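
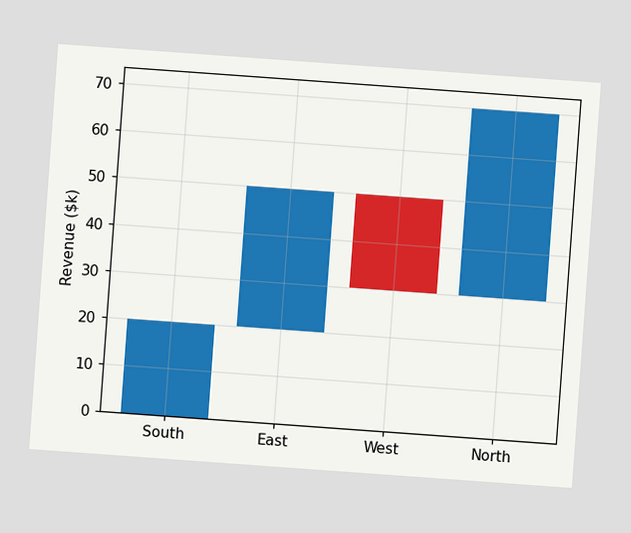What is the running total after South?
The chart is tilted about 4° clockwise. After South the running total reaches $20k.

$20k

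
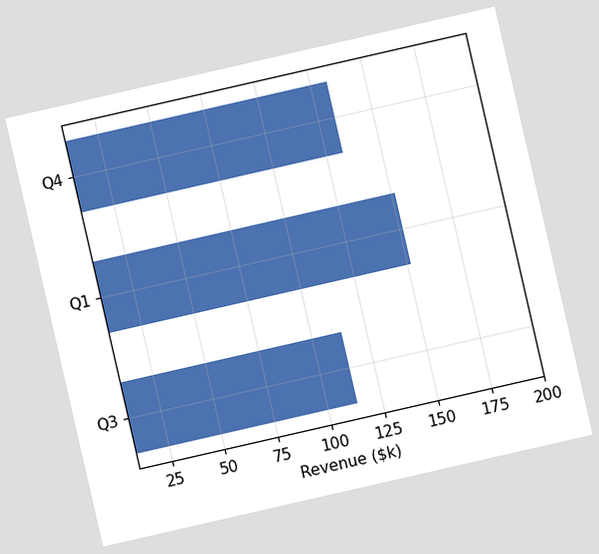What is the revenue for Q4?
The chart is tilted about 13° counter-clockwise. Reading along the chart's x-axis, the Q4 bar reaches $133k.

$133k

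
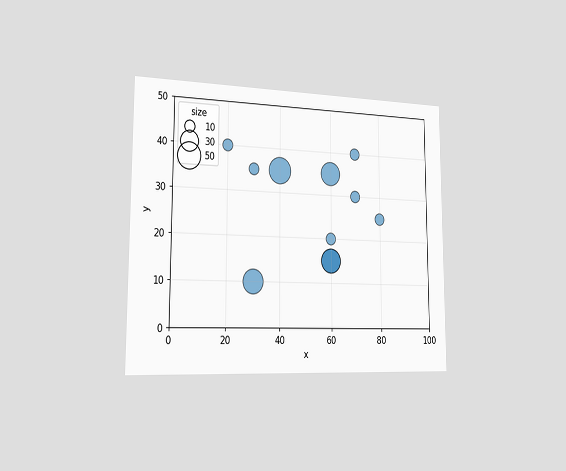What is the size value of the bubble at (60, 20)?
The chart is viewed slightly from the left. Matching the bubble at (60, 20) against the size legend gives 10.

10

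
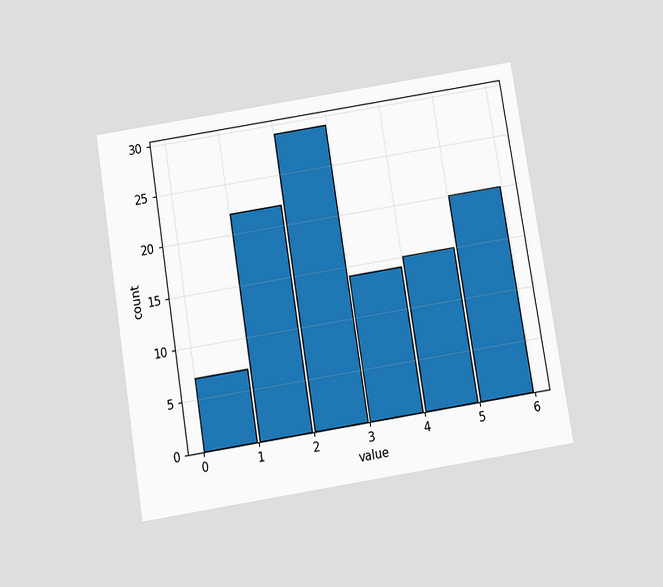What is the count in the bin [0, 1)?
The chart is tilted about 9° counter-clockwise and viewed slightly from below. The [0, 1) bin has height 7.

7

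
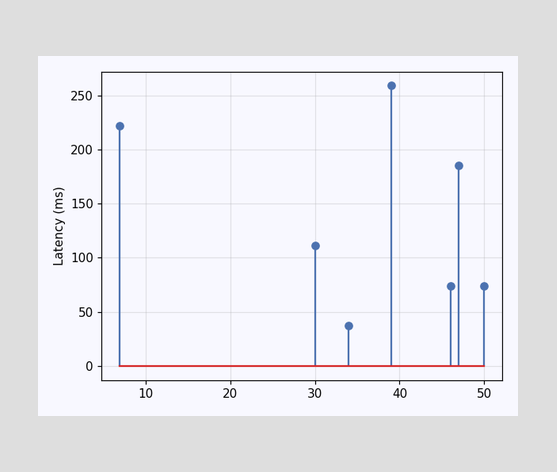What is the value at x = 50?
The stem at x=50 reaches 74ms.

74ms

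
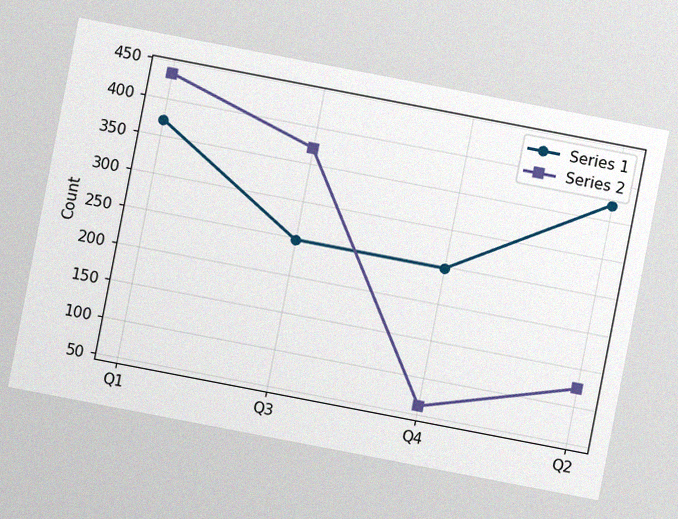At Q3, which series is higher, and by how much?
The chart is tilted about 11° clockwise, with some photo noise. At Q3, Series 2 sits above the other line by 124.

Series 2, by 124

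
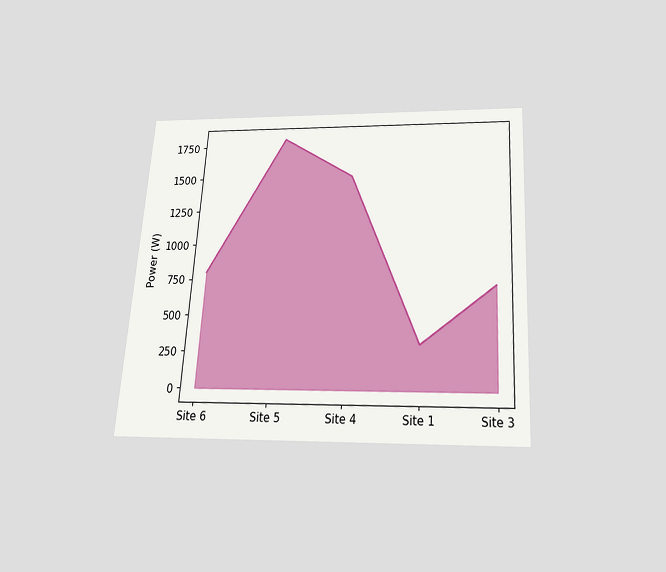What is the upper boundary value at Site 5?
1800W

The chart is tilted about 4° clockwise and viewed slightly from below. At Site 5 the upper boundary is at 1800W.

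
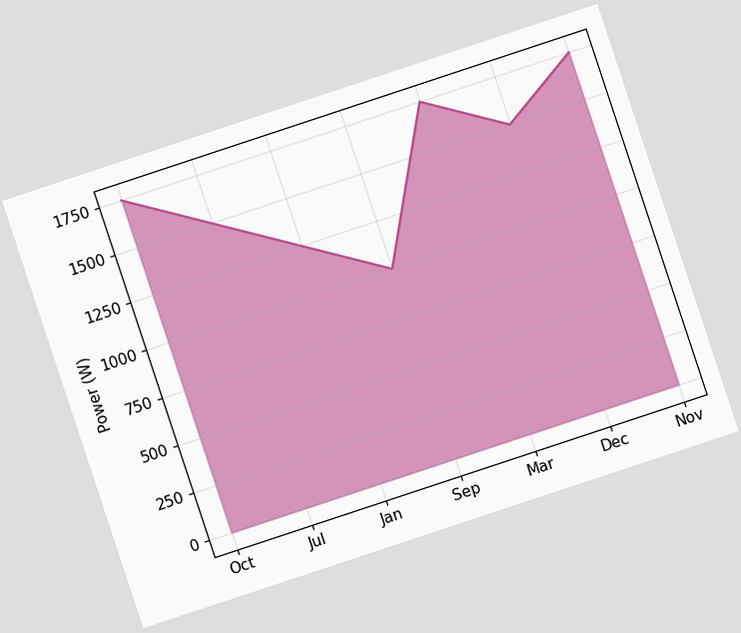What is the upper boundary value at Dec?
1500W

The chart is tilted about 18° counter-clockwise. At Dec the upper boundary is at 1500W.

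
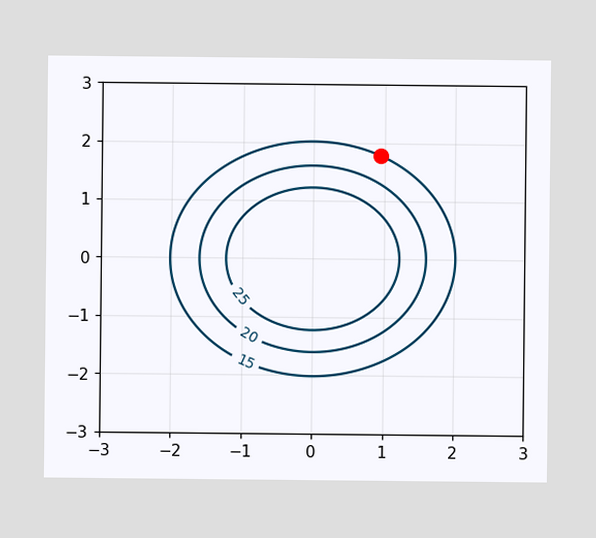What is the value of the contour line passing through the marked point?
The marked point sits on the contour labelled 15.

15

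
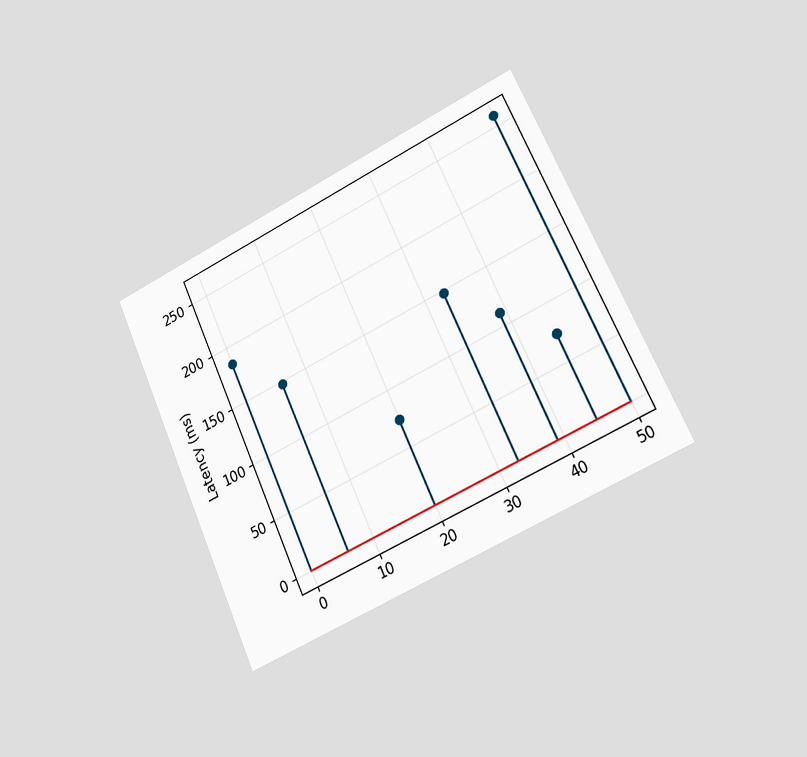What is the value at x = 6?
148ms

The chart is tilted about 24° counter-clockwise and viewed slightly from the right. The stem at x=6 reaches 148ms.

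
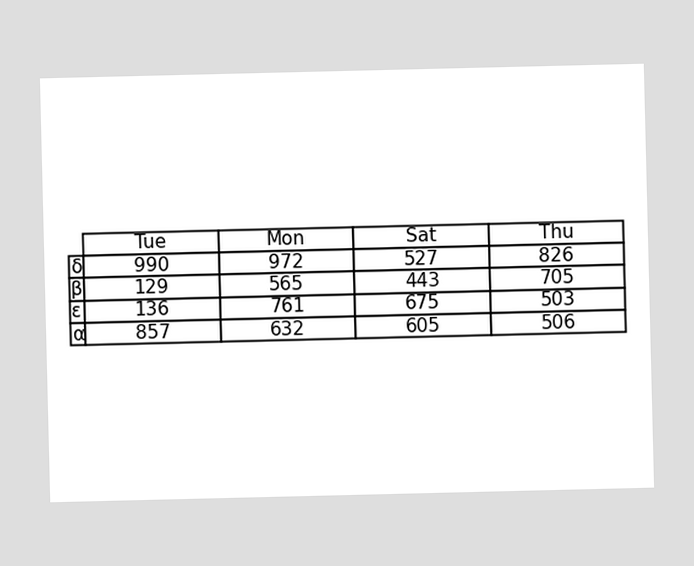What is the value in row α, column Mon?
The (α, Mon) cell reads 632.

632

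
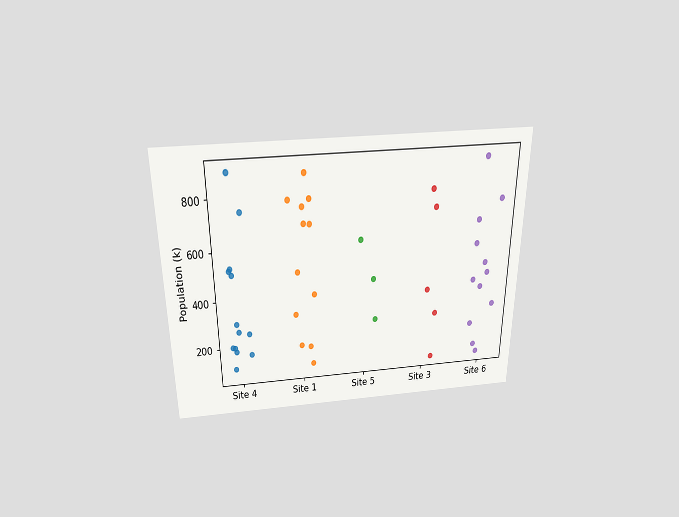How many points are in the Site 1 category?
The chart is viewed slightly from above. Counting the markers in the Site 1 column gives 12.

12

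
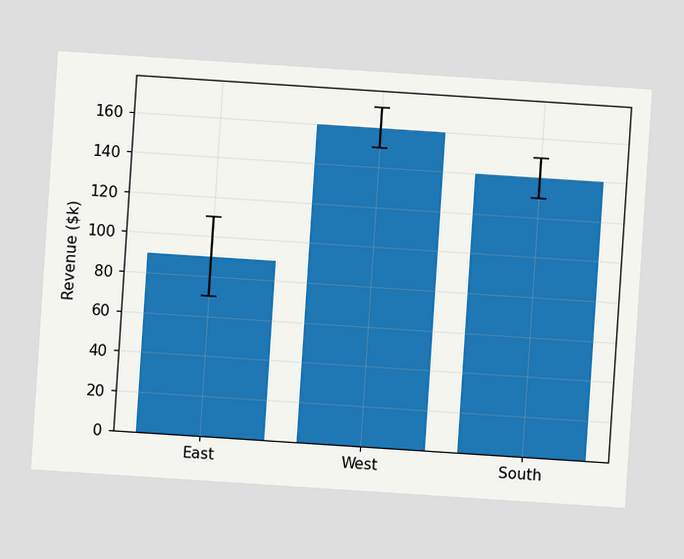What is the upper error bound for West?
$170k

The chart is tilted about 4° clockwise. The West bar's upper whisker reaches $170k.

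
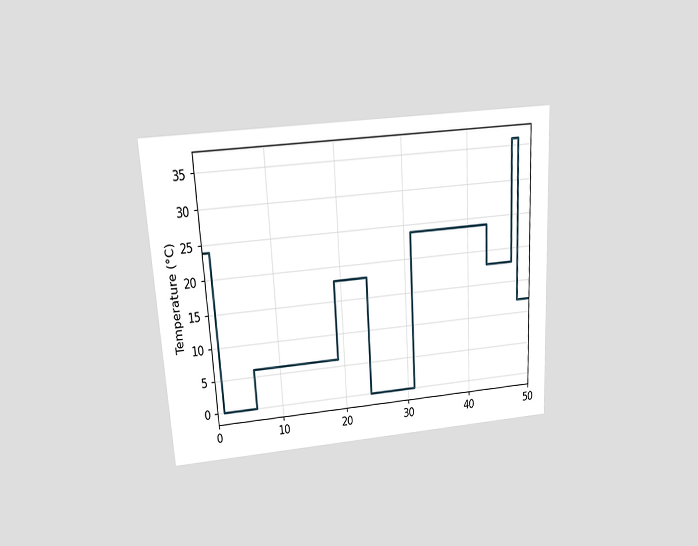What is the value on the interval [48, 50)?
The chart is tilted about 3° counter-clockwise and viewed slightly from above. On [48, 50) the step sits at 12°C.

12°C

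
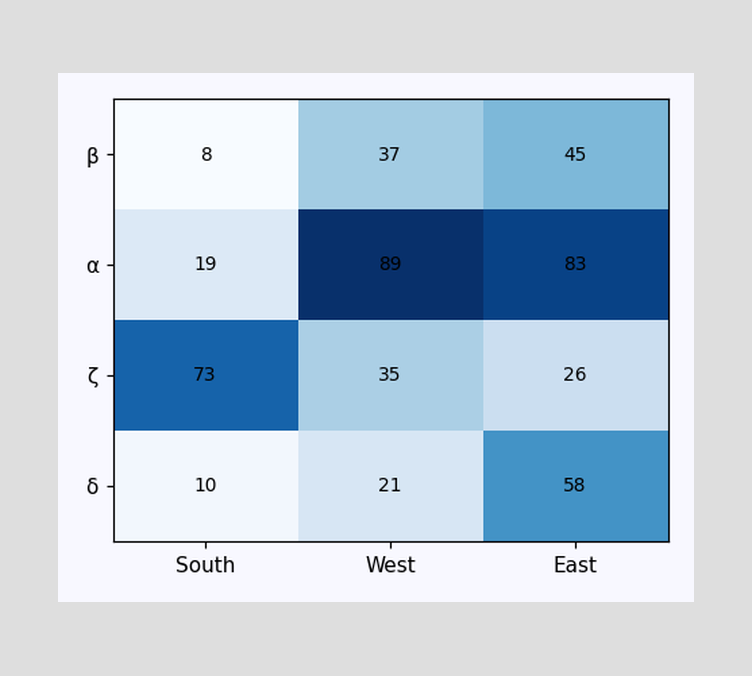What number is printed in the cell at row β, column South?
8

The (β, South) cell reads 8.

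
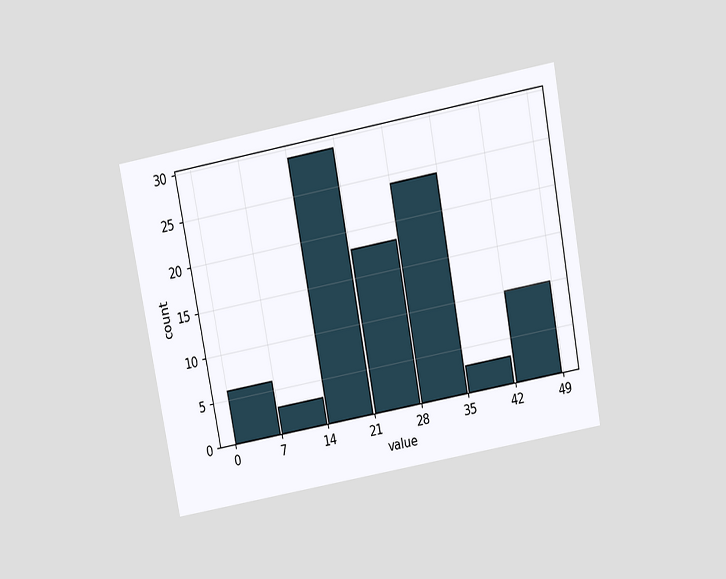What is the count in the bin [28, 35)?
24

The chart is tilted about 11° counter-clockwise and viewed slightly from above. The [28, 35) bin has height 24.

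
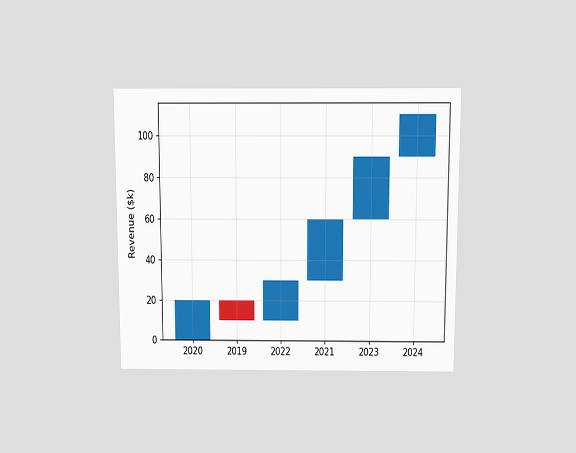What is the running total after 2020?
The chart is viewed slightly from above. After 2020 the running total reaches $20k.

$20k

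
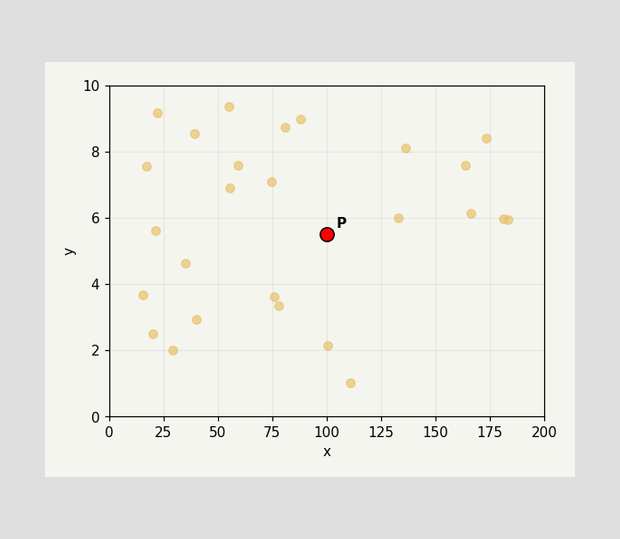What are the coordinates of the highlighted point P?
(100, 5.5)

Following the gridlines from P to each axis, P sits at (100, 5.5).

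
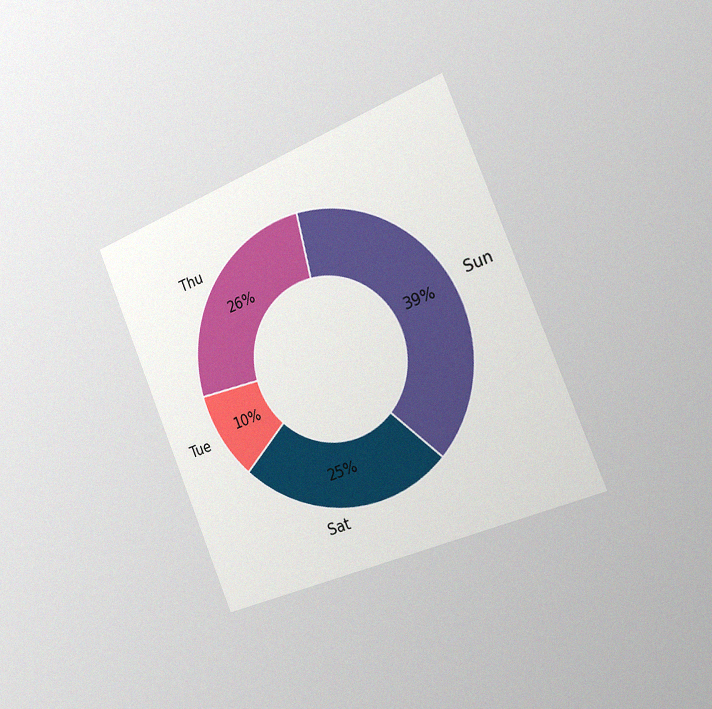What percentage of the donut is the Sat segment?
25%

The chart is tilted about 22° counter-clockwise and viewed slightly from the right, with some photo noise. The Sat segment takes up 25% of the ring.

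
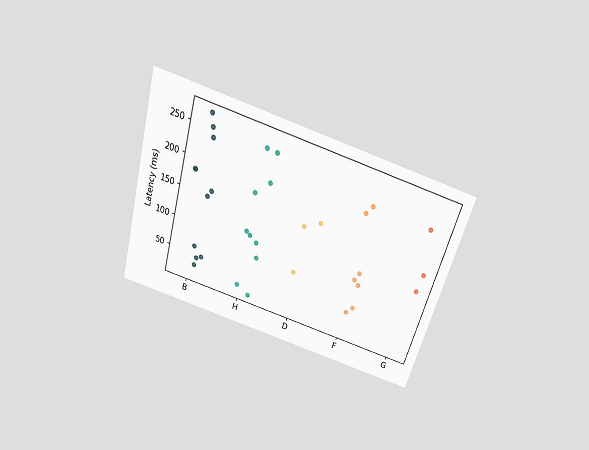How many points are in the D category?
The chart is tilted about 16° clockwise and viewed slightly from above. Counting the markers in the D column gives 3.

3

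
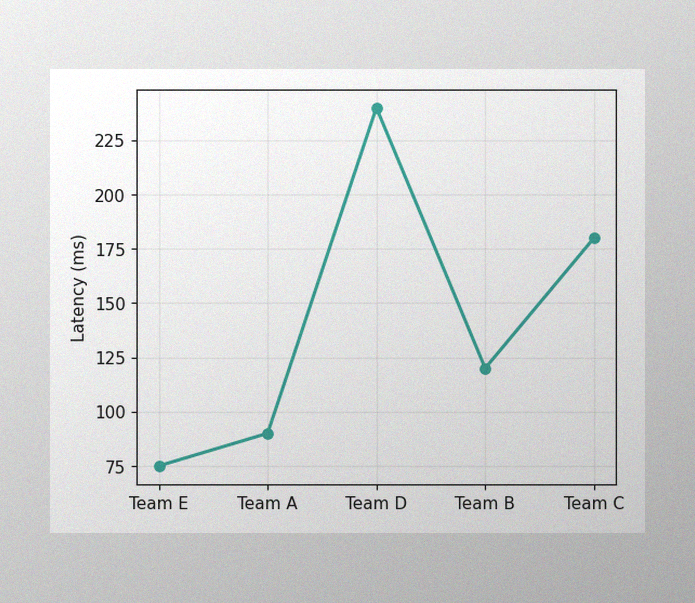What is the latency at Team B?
The image has some photo noise and uneven lighting. At Team B, the line is at 120ms.

120ms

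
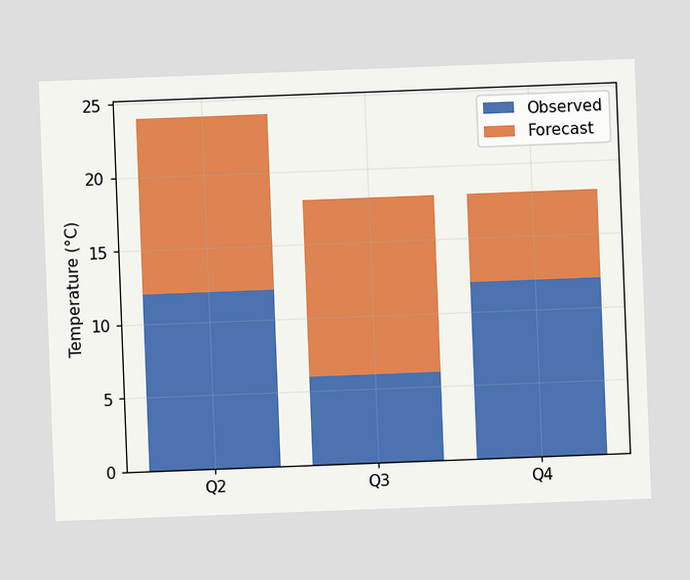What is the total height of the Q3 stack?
The chart is tilted about 2° counter-clockwise. The Q3 stack's top reaches 18°C on the y-axis.

18°C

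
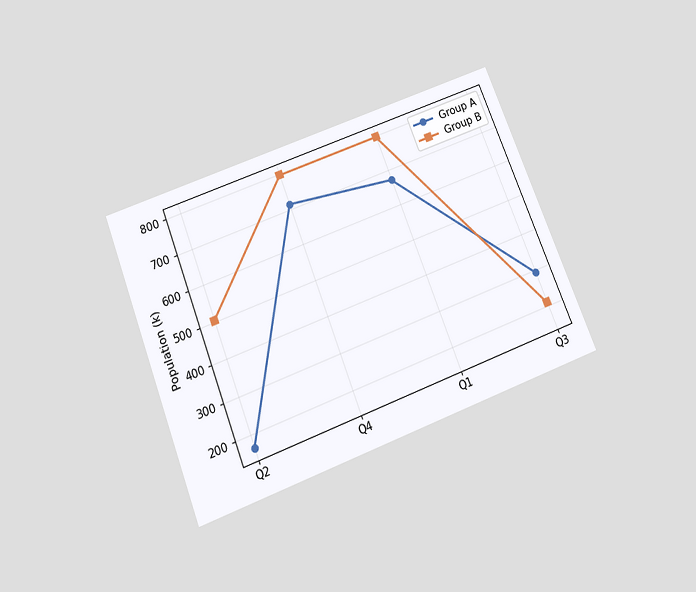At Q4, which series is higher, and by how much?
The chart is tilted about 21° counter-clockwise and viewed slightly from below. At Q4, Group B sits above the other line by 84k.

Group B, by 84k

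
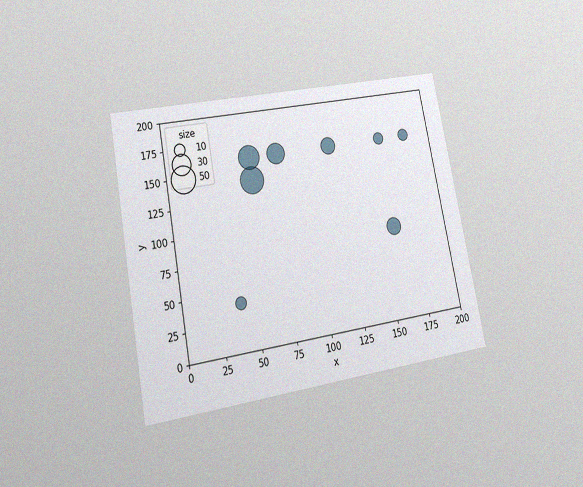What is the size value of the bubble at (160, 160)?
The chart is tilted about 11° counter-clockwise and viewed at a slight angle, with some photo noise. Matching the bubble at (160, 160) against the size legend gives 10.

10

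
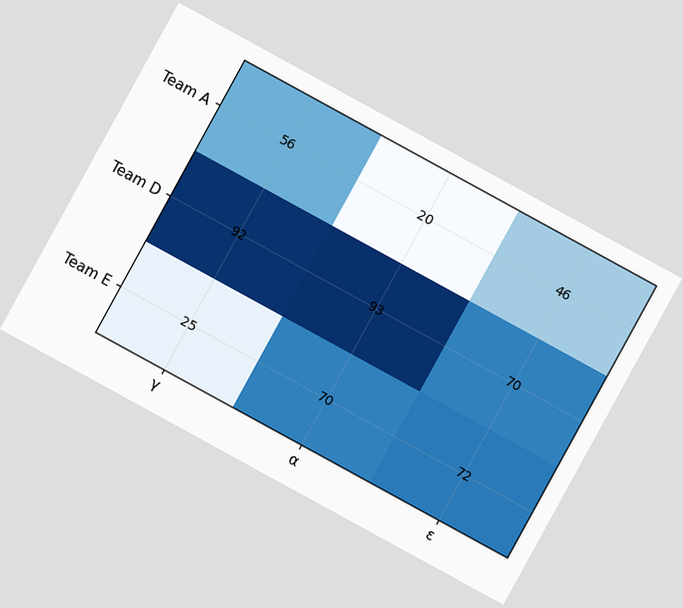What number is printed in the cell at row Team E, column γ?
The chart is tilted about 29° clockwise. The (Team E, γ) cell reads 25.

25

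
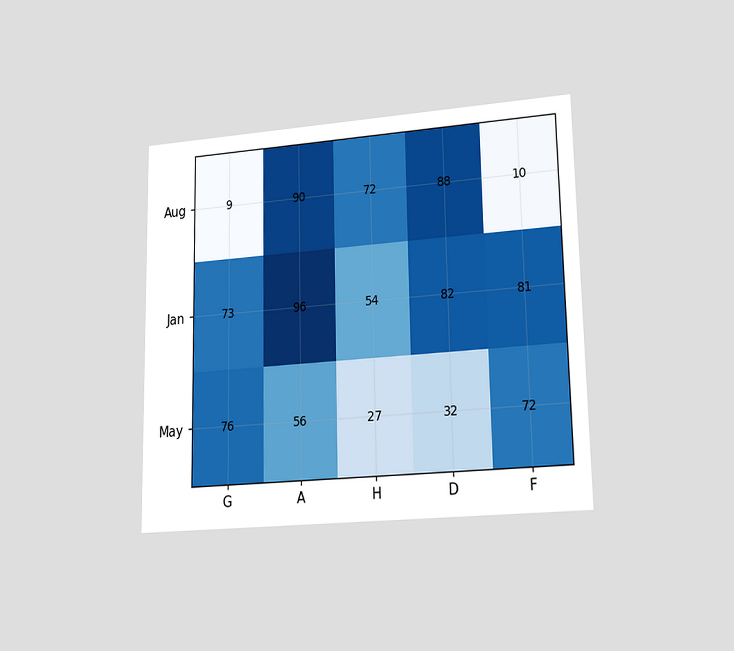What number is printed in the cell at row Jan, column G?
The chart is viewed at a slight angle. The (Jan, G) cell reads 73.

73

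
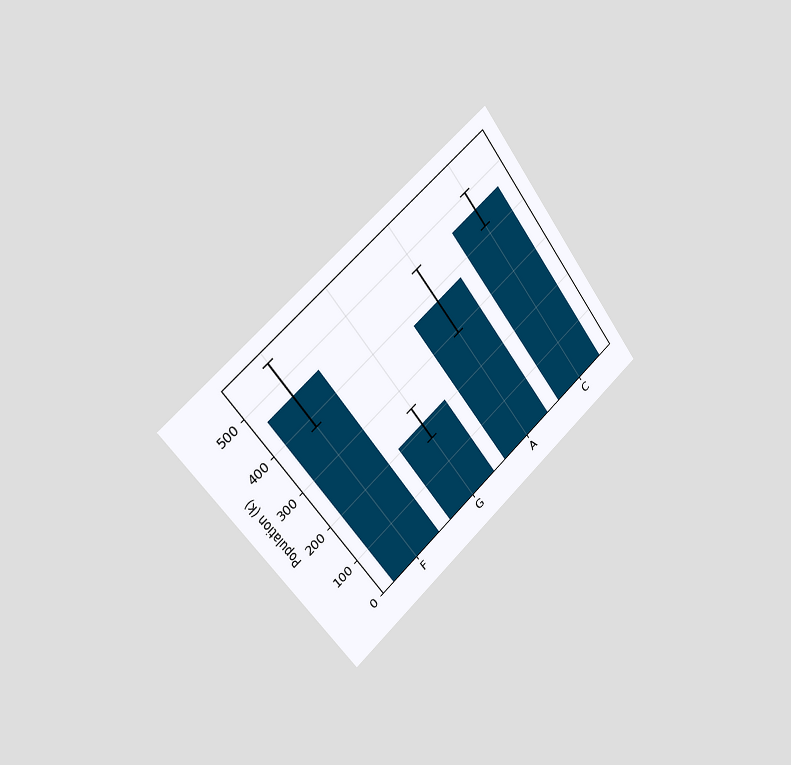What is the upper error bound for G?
The chart is tilted about 37° counter-clockwise and viewed slightly from the left. The G bar's upper whisker reaches 252k.

252k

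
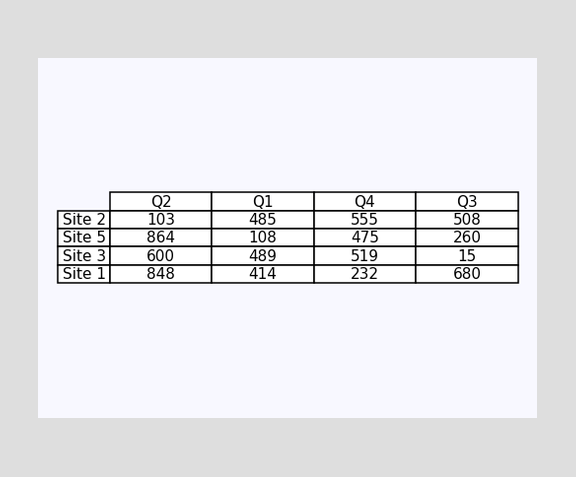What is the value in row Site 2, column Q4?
555

The (Site 2, Q4) cell reads 555.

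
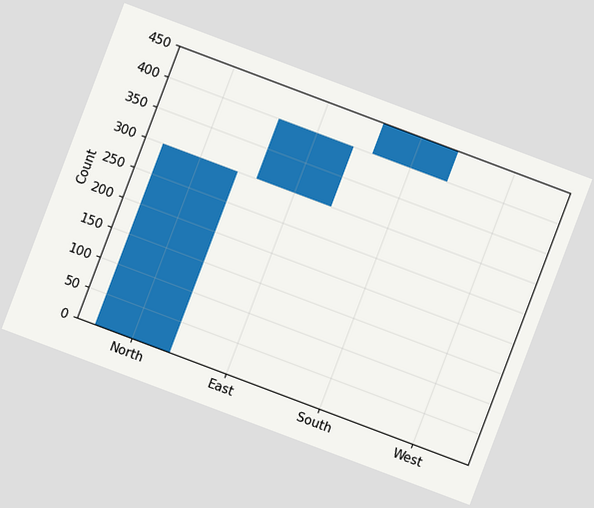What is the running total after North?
The chart is tilted about 21° clockwise. After North the running total reaches 300.

300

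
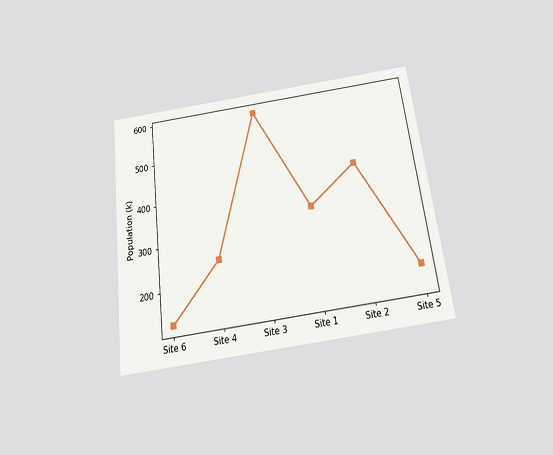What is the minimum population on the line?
126k

The chart is tilted about 7° counter-clockwise and viewed slightly from below. The lowest point is at Site 6, and reading across to the y-axis gives 126k.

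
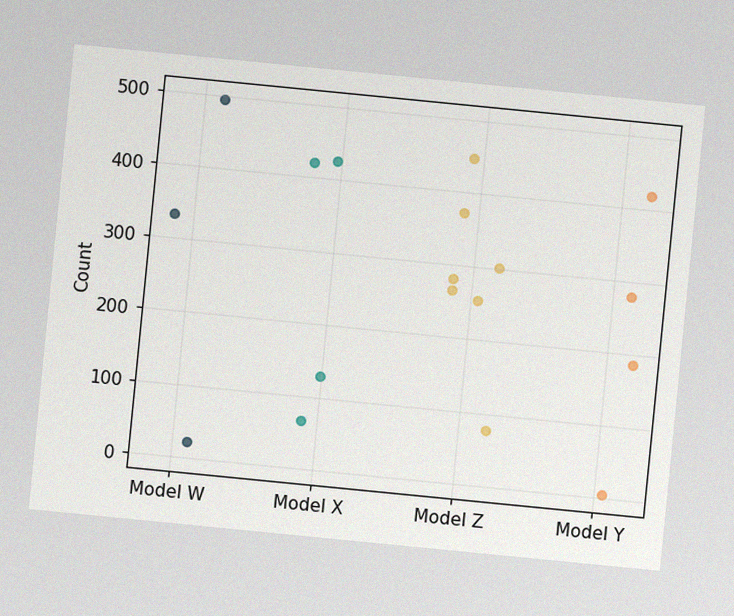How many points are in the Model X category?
The chart is tilted about 6° clockwise, with some photo noise. Counting the markers in the Model X column gives 4.

4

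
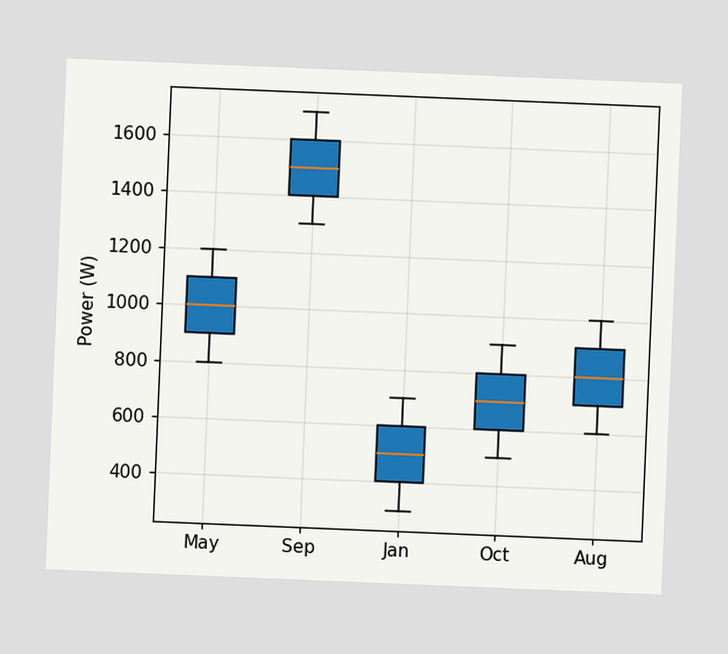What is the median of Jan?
The chart is tilted about 2° clockwise. The median line in the Jan box sits at 500W.

500W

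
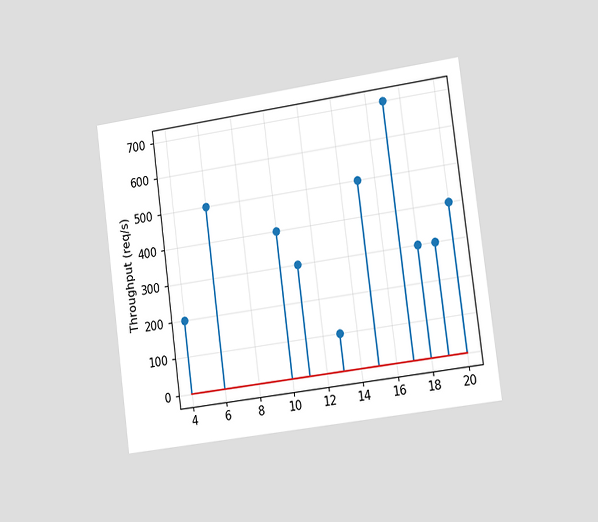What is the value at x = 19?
The chart is tilted about 7° counter-clockwise and viewed slightly from the right. The stem at x=19 reaches 300req/s.

300req/s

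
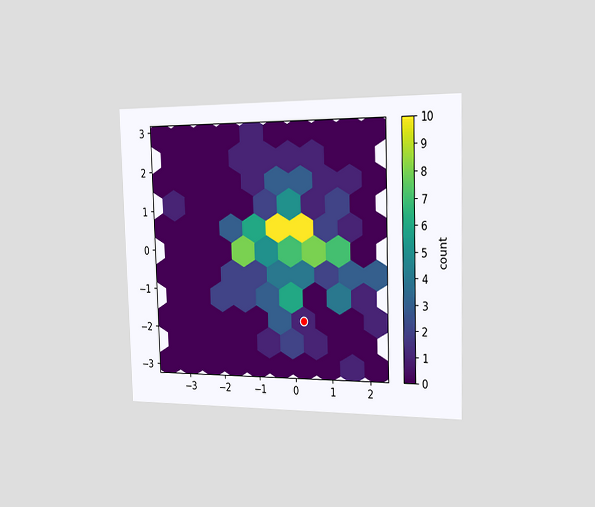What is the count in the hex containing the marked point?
The chart is viewed slightly from the right. The marked hex reads 1 on the colorbar.

1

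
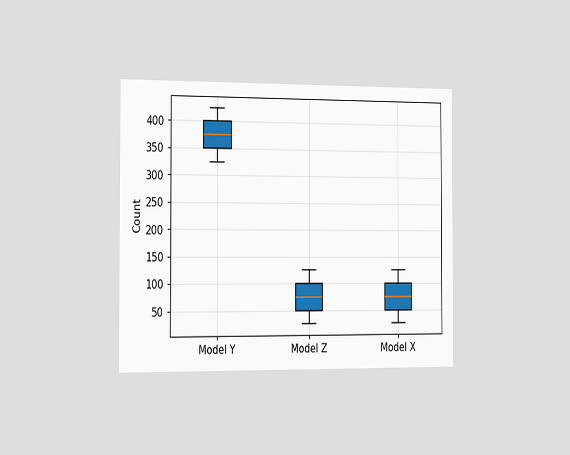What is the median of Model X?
The chart is viewed slightly from the left. The median line in the Model X box sits at 75.

75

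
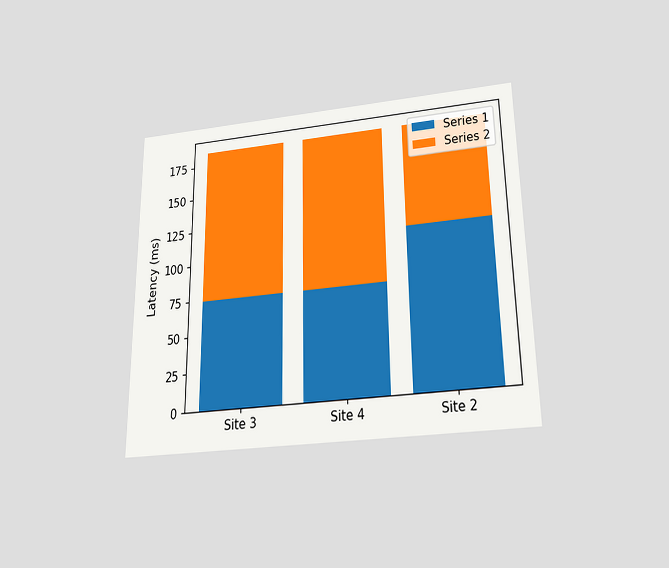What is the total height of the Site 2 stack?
The chart is viewed slightly from below. The Site 2 stack's top reaches 185ms on the y-axis.

185ms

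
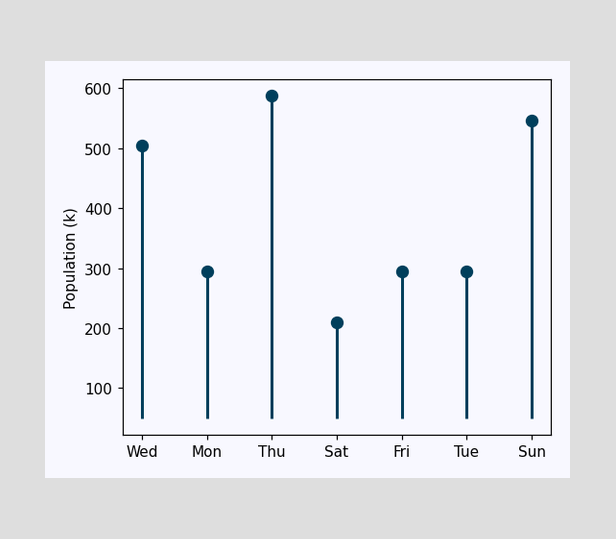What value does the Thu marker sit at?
The Thu marker sits at 588k.

588k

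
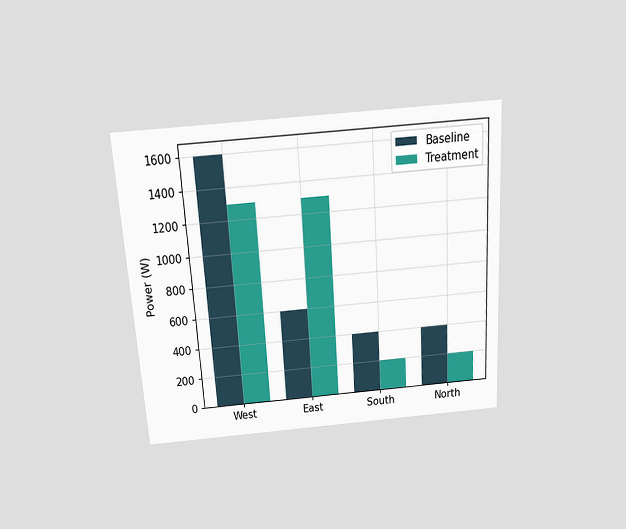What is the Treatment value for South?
200W

The chart is tilted about 4° counter-clockwise and viewed slightly from above. The Treatment bar at South reaches 200W on the y-axis.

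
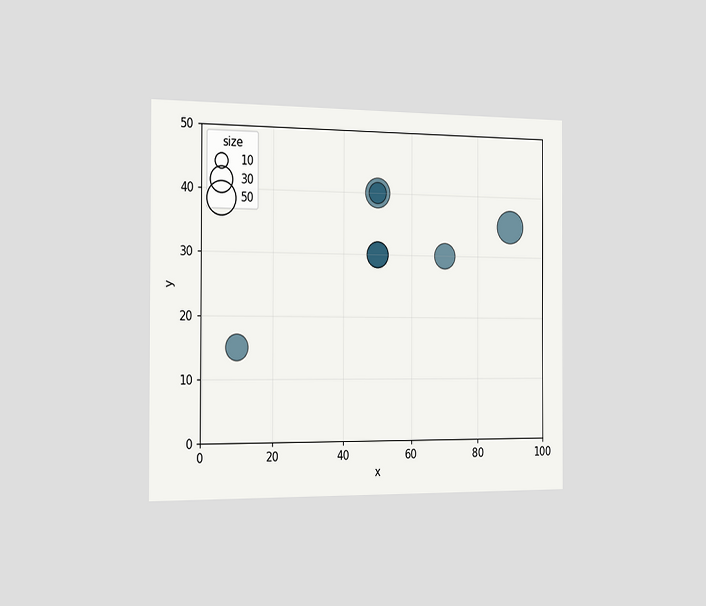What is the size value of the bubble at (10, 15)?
The chart is viewed slightly from the left. Matching the bubble at (10, 15) against the size legend gives 30.

30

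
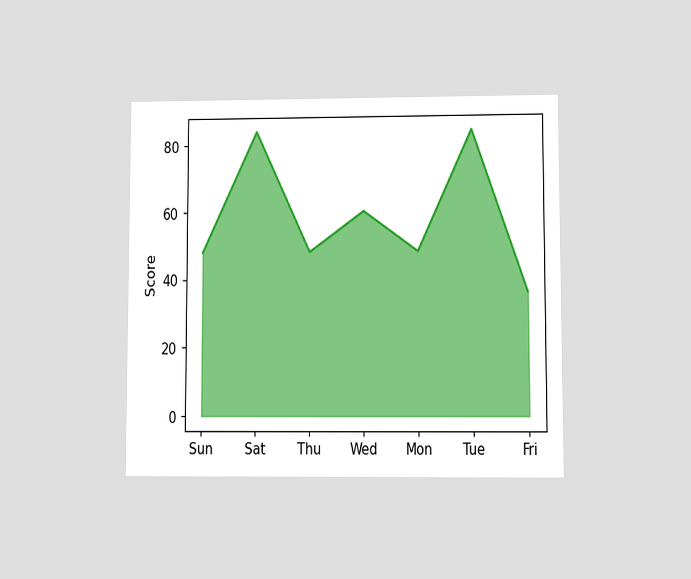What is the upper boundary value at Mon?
The chart is viewed at a slight angle. At Mon the upper boundary is at 48.

48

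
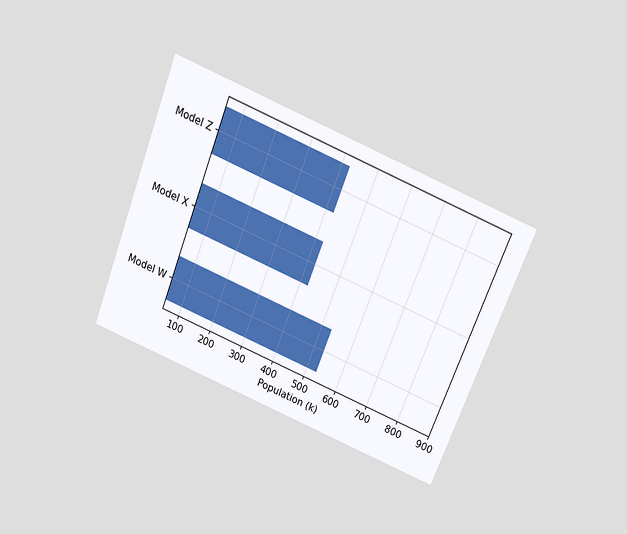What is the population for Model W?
The chart is tilted about 22° clockwise and viewed slightly from above. Reading along the chart's x-axis, the Model W bar reaches 530k.

530k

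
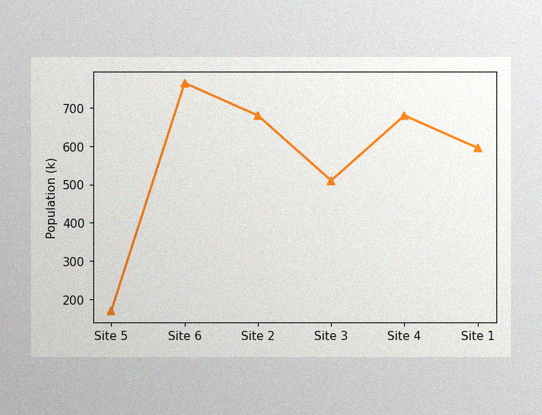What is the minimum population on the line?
170k

The image has some photo noise and uneven lighting. The lowest point is at Site 5, and reading across to the y-axis gives 170k.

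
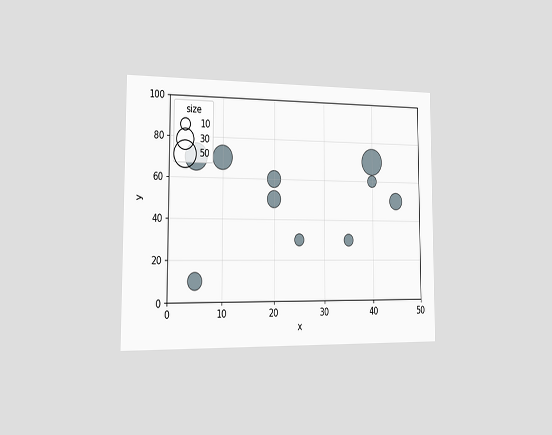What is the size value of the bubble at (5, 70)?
The chart is viewed slightly from the left. Matching the bubble at (5, 70) against the size legend gives 50.

50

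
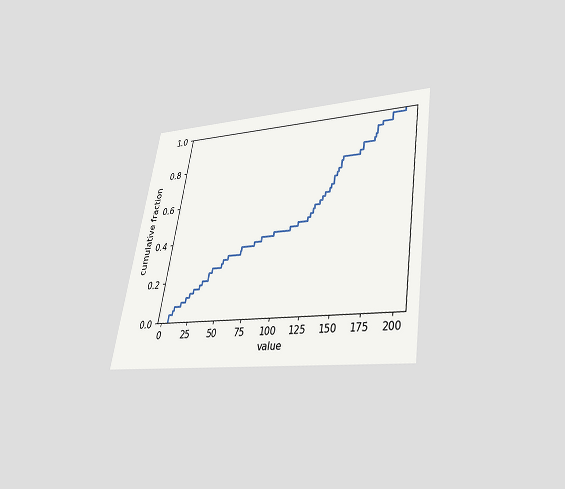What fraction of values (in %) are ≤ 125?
50%

The chart is tilted about 9° clockwise and viewed slightly from below. At x=125 the ECDF step is at 50%.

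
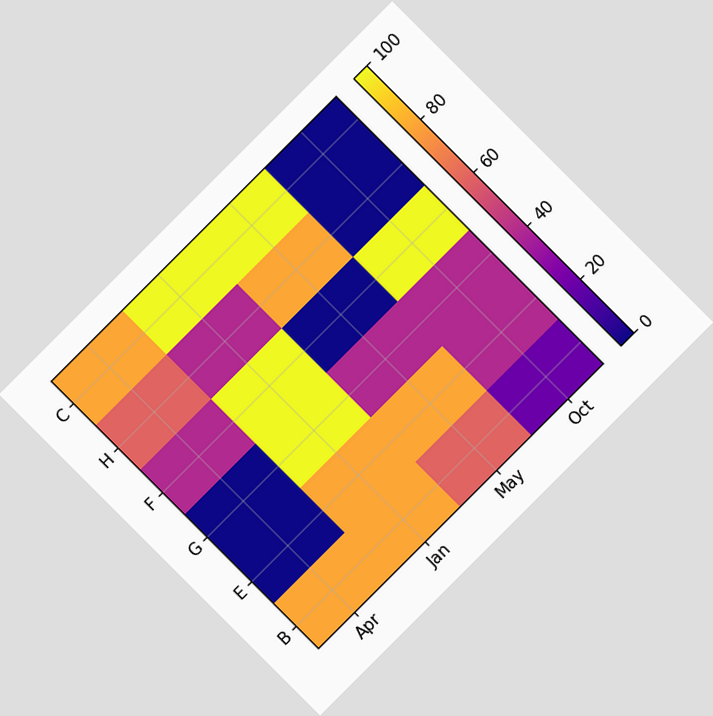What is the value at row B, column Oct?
The chart is tilted about 45° counter-clockwise. Matching cell (B, Oct) against the colorbar gives 20.

20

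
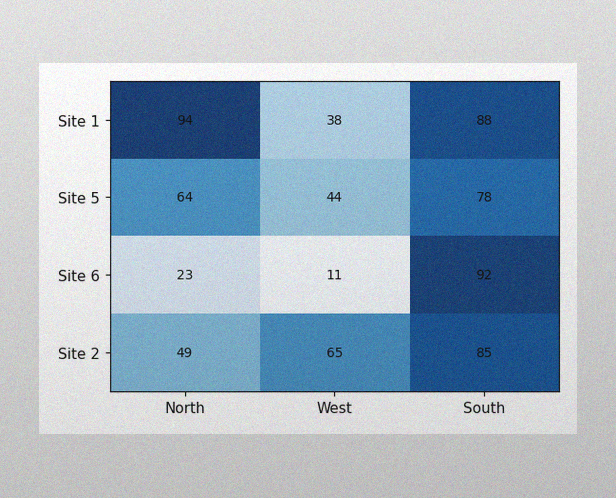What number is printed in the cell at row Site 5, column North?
64

The image has some photo noise and uneven lighting. The (Site 5, North) cell reads 64.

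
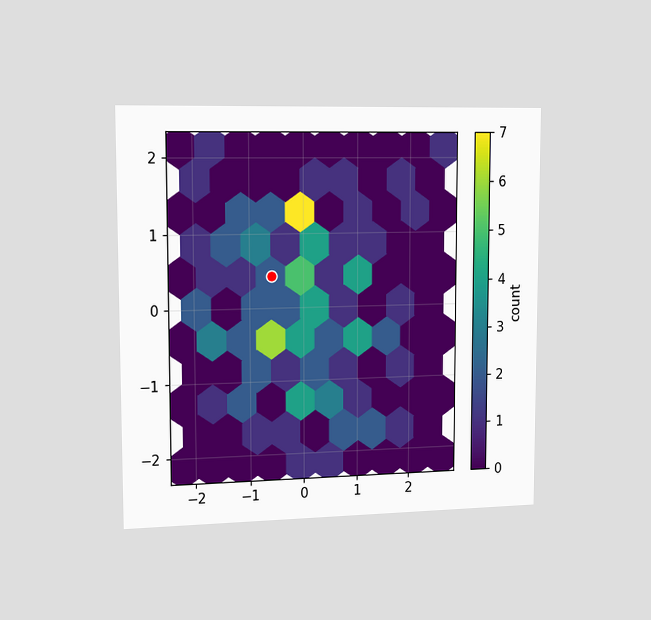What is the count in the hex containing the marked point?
The chart is viewed slightly from the left. The marked hex reads 2 on the colorbar.

2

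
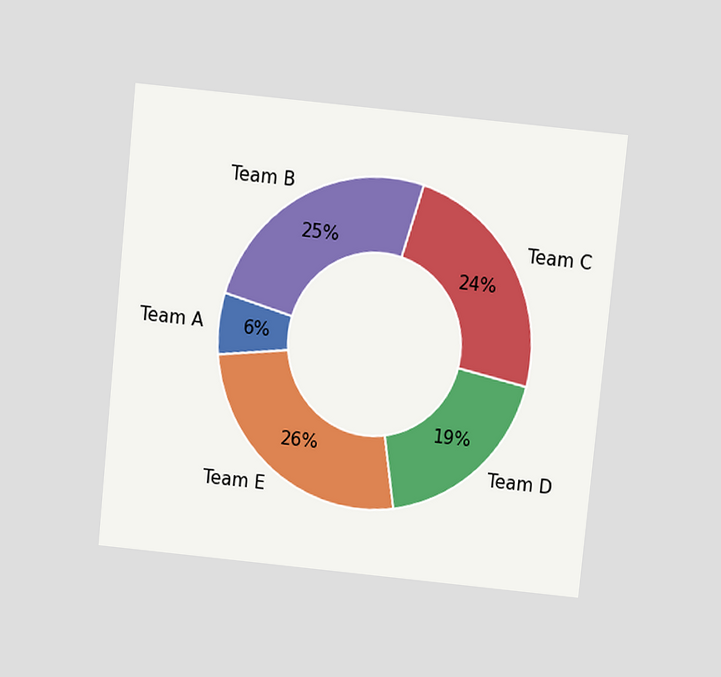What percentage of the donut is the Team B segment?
25%

The chart is tilted about 6° clockwise and viewed slightly from above. The Team B segment takes up 25% of the ring.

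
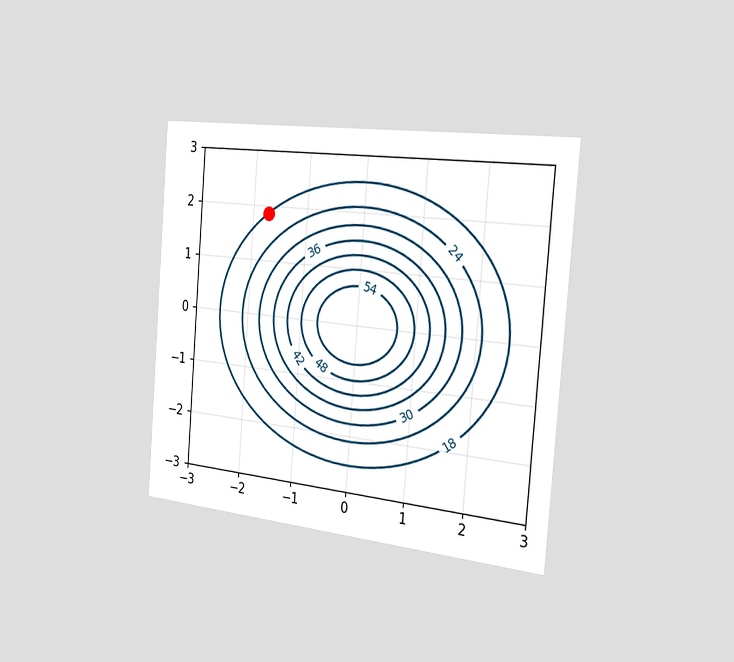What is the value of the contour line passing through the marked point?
The chart is tilted about 5° clockwise and viewed slightly from the right. The marked point sits on the contour labelled 18.

18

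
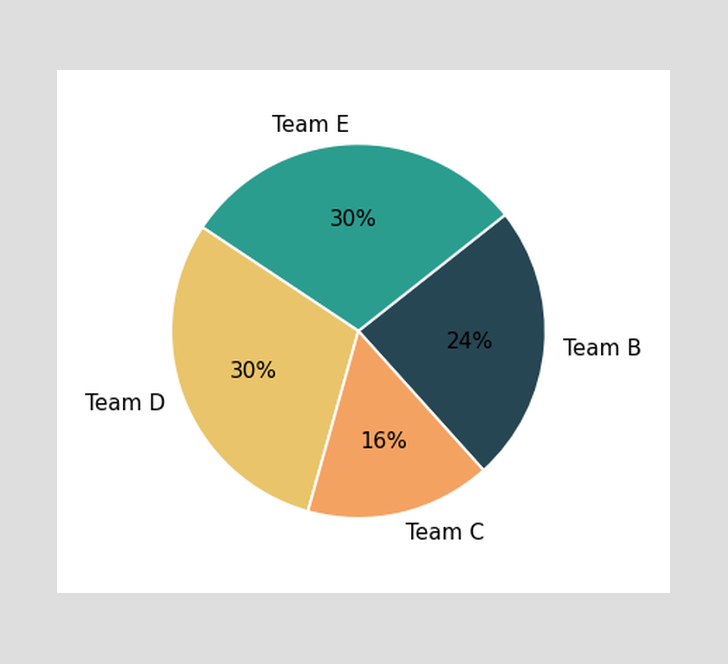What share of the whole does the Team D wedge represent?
The Team D slice takes up 30% of the pie.

30%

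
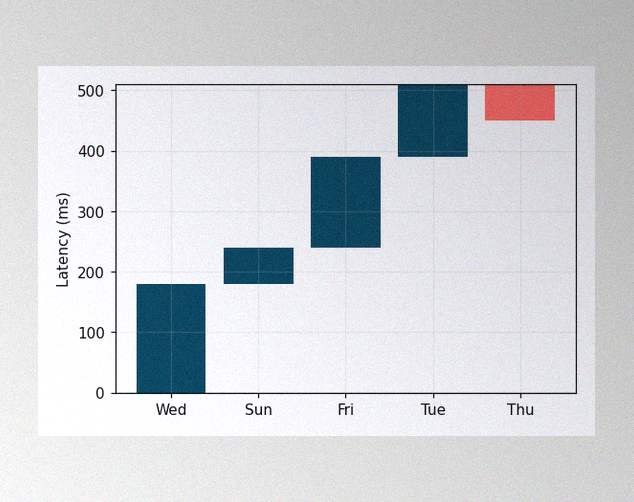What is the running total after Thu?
The image has some photo noise and uneven lighting. After Thu the running total reaches 450ms.

450ms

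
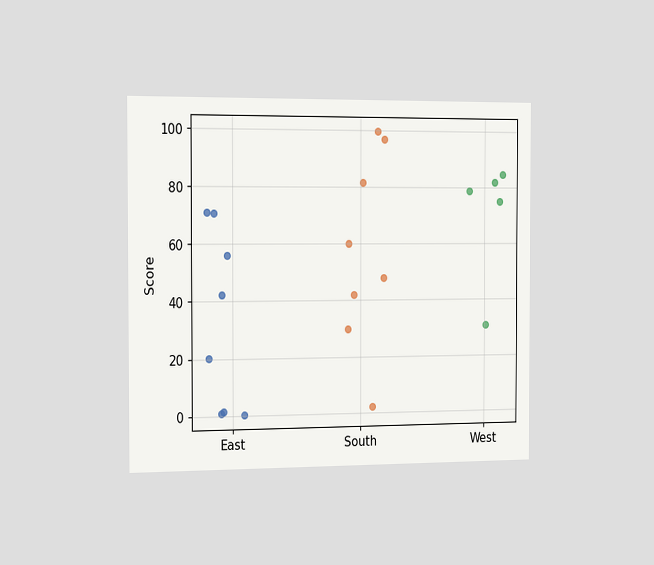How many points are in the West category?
The chart is viewed slightly from the left. Counting the markers in the West column gives 5.

5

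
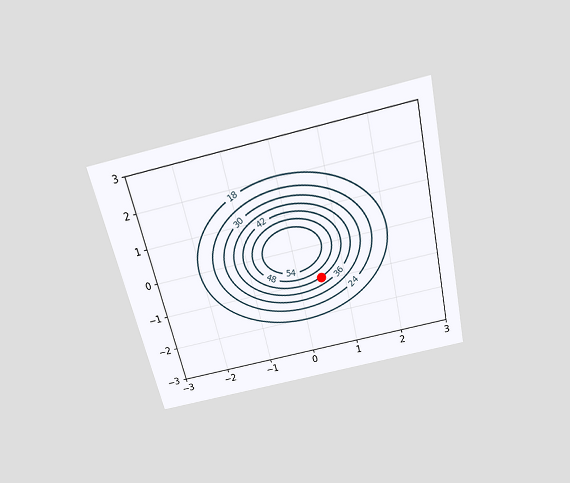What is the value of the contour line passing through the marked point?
42

The chart is tilted about 13° counter-clockwise and viewed slightly from above. The marked point sits on the contour labelled 42.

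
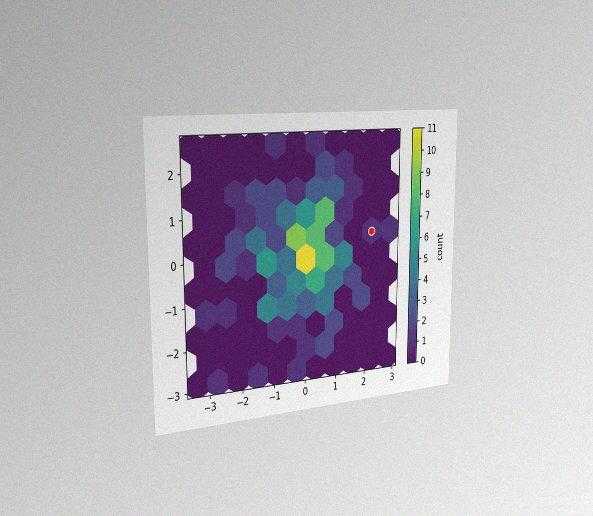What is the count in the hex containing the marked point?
1

The chart is viewed slightly from the left, with some photo noise. The marked hex reads 1 on the colorbar.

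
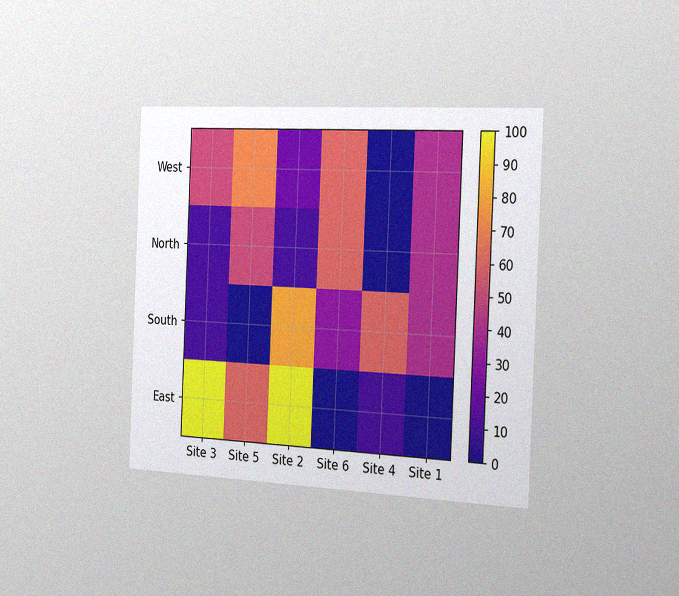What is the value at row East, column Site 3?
The chart is tilted about 2° clockwise and viewed slightly from the right, with some photo noise. Matching cell (East, Site 3) against the colorbar gives 100.

100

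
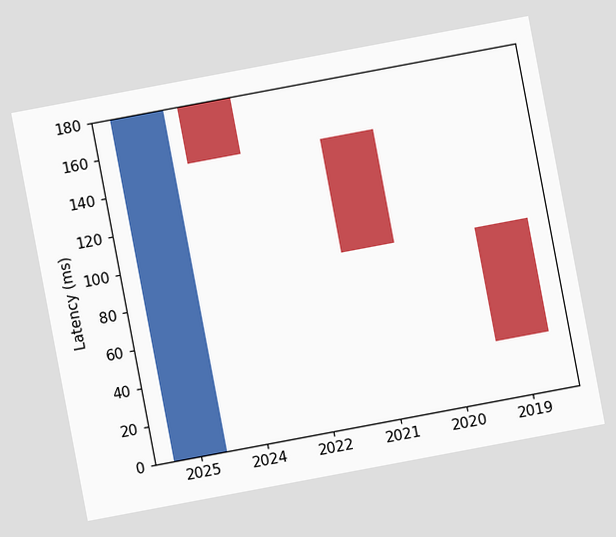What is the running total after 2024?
150ms

The chart is tilted about 11° counter-clockwise. After 2024 the running total reaches 150ms.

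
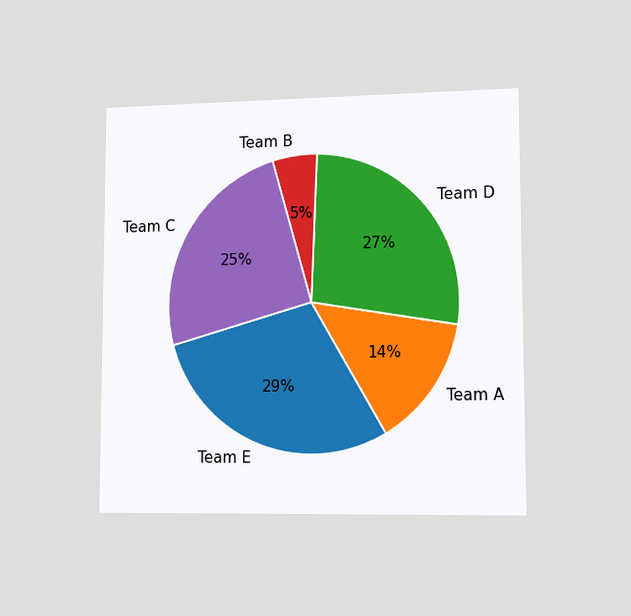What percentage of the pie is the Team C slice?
25%

The chart is viewed slightly from the right. The Team C slice takes up 25% of the pie.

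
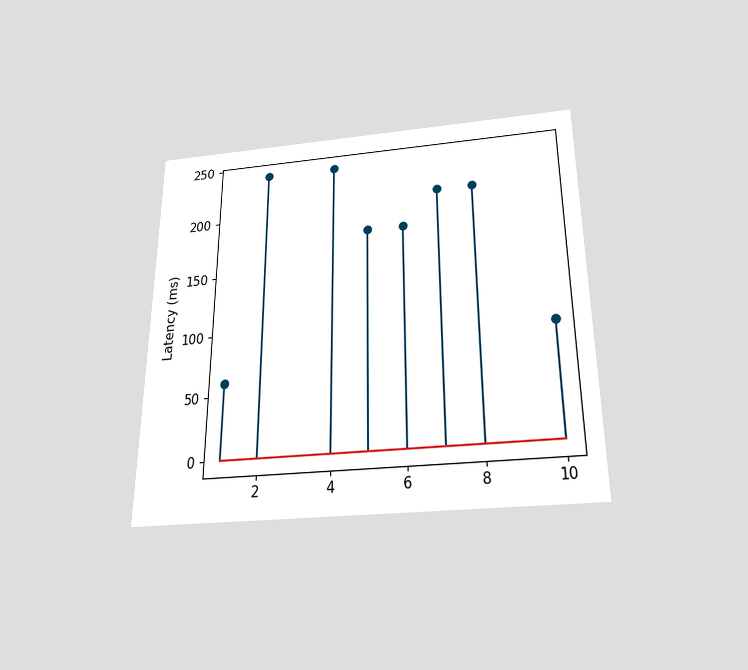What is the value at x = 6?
180ms

The chart is viewed slightly from below. The stem at x=6 reaches 180ms.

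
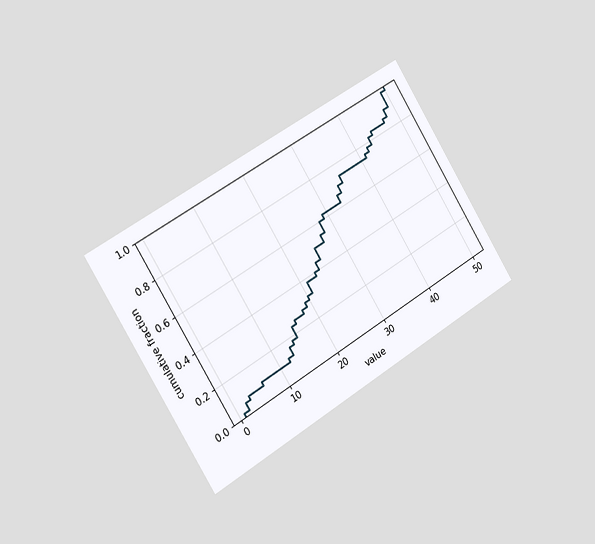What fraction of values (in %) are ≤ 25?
50%

The chart is tilted about 32° counter-clockwise and viewed slightly from the left. At x=25 the ECDF step is at 50%.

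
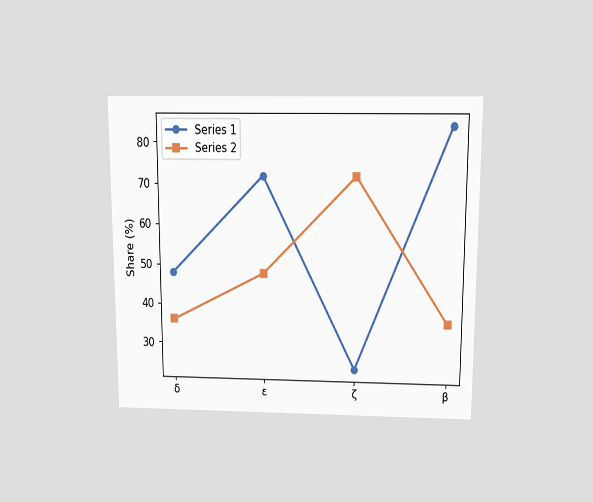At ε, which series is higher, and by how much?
The chart is viewed slightly from above. At ε, Series 1 sits above the other line by 24%.

Series 1, by 24%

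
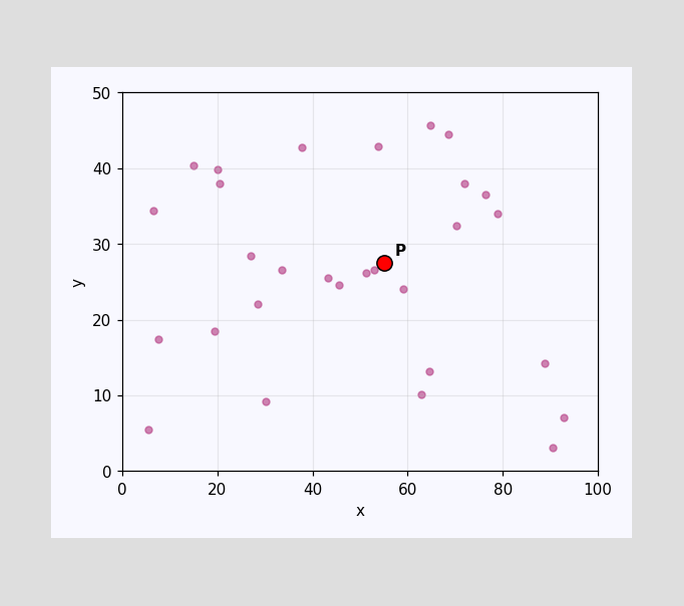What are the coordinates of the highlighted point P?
(55, 27.5)

Following the gridlines from P to each axis, P sits at (55, 27.5).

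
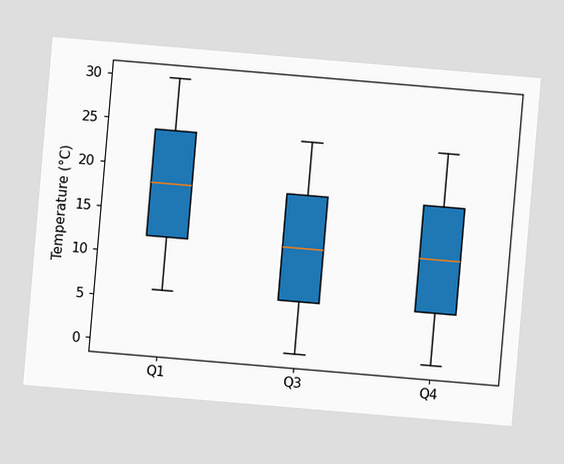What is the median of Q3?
12°C

The chart is tilted about 5° clockwise. The median line in the Q3 box sits at 12°C.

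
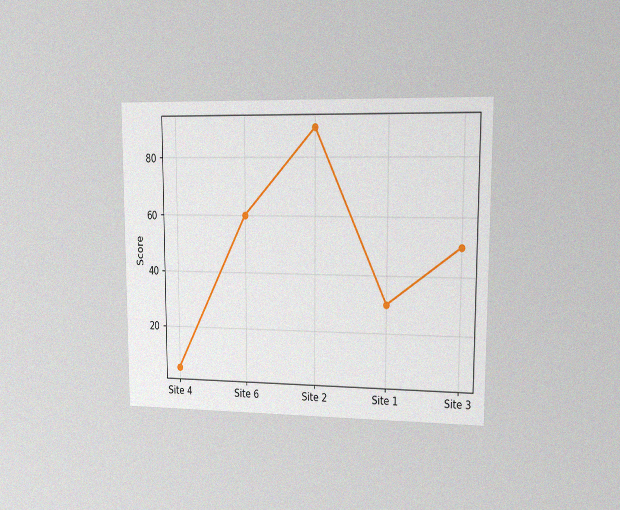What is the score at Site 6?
60

The chart is viewed at a slight angle, with some photo noise. At Site 6, the line is at 60.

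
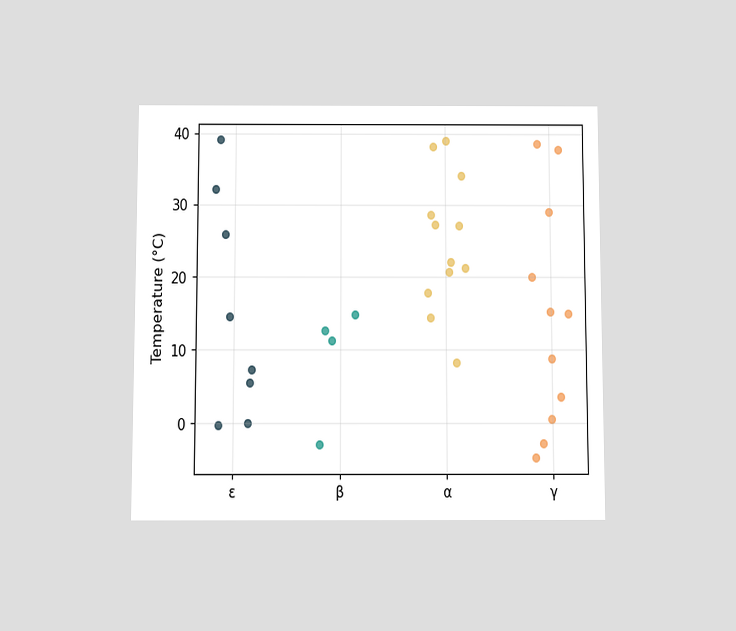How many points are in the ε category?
The chart is viewed slightly from below. Counting the markers in the ε column gives 8.

8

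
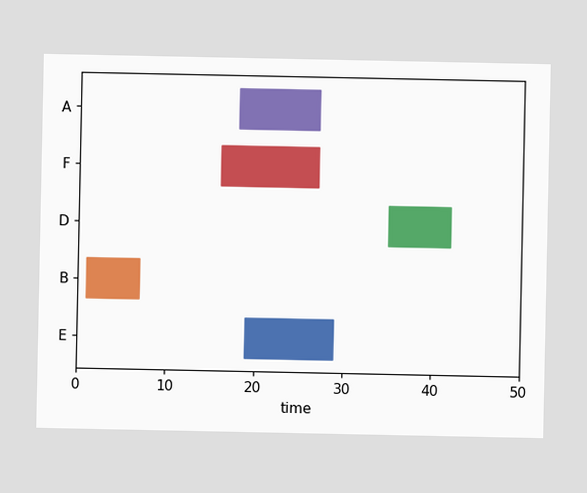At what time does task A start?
18

The A bar begins at t=18.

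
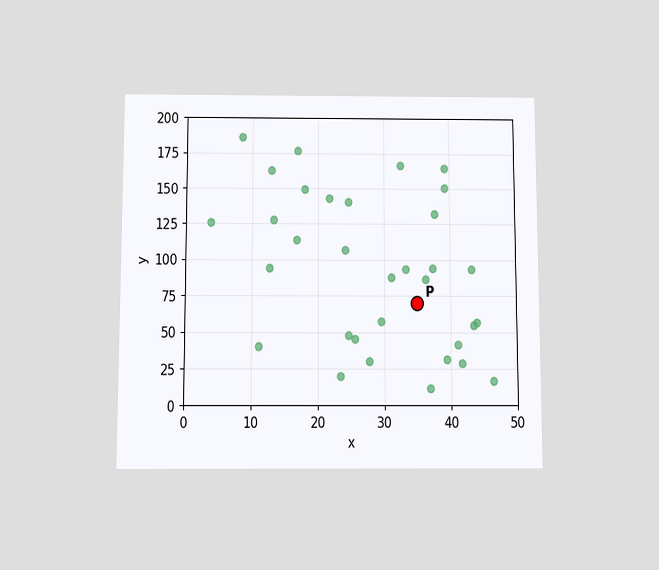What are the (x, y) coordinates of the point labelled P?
The chart is viewed slightly from below. Following the gridlines from P to each axis, P sits at (35, 70).

(35, 70)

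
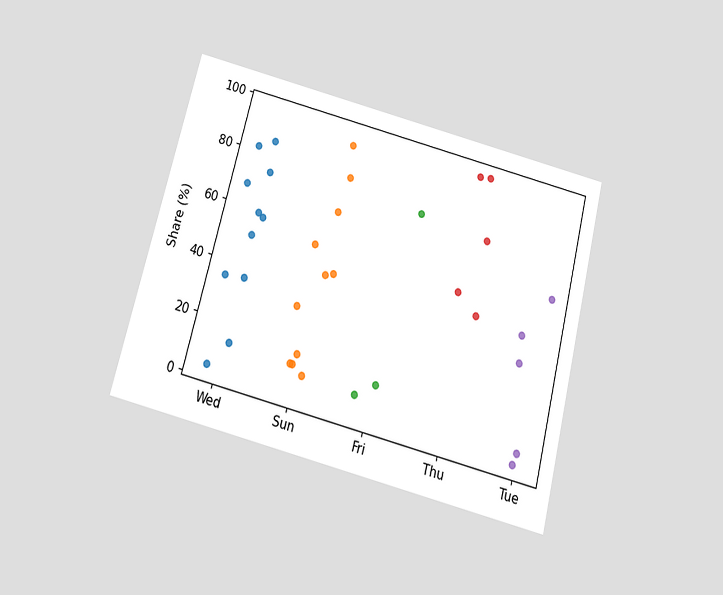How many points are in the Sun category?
The chart is tilted about 14° clockwise and viewed slightly from below. Counting the markers in the Sun column gives 11.

11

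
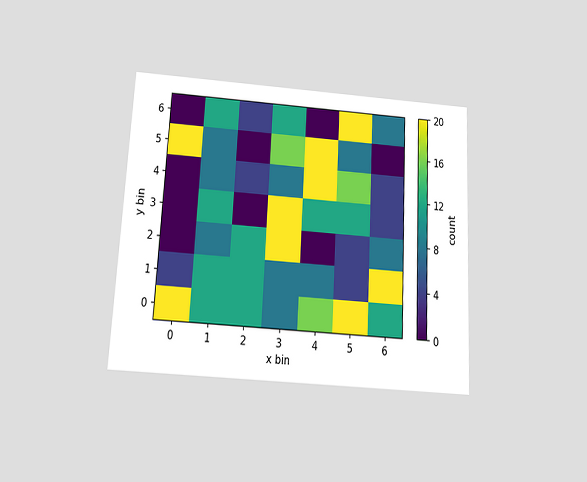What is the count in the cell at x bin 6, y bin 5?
The chart is tilted about 3° clockwise and viewed slightly from below. Matching the cell (6, 5) against the colorbar gives 0.

0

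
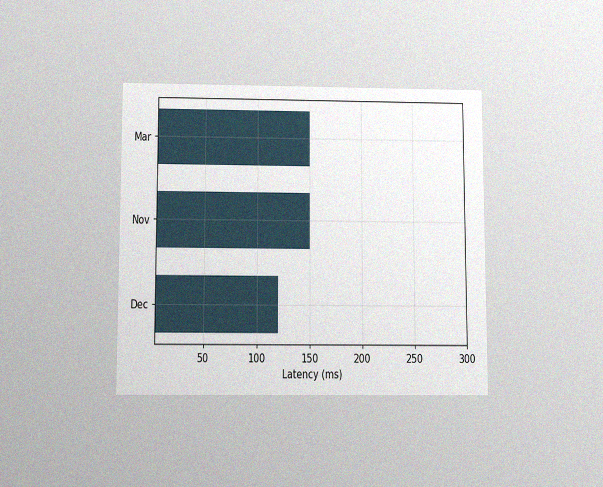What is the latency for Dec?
The chart is viewed slightly from below, with some photo noise. Reading along the chart's x-axis, the Dec bar reaches 120ms.

120ms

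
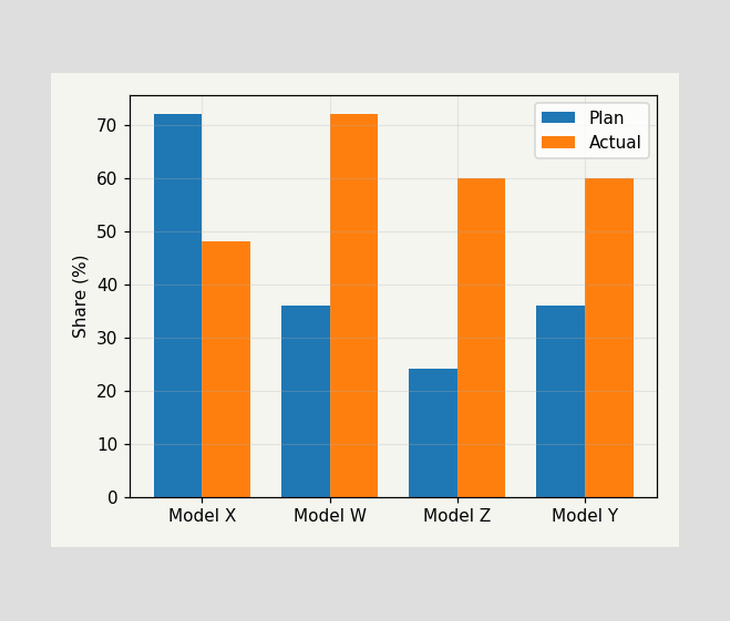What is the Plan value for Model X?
The Plan bar at Model X reaches 72% on the y-axis.

72%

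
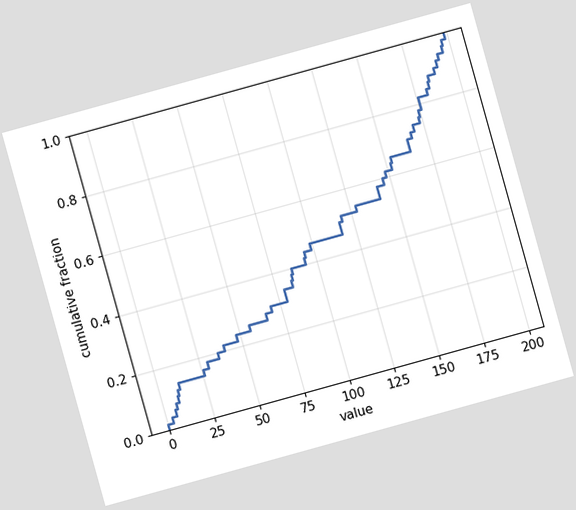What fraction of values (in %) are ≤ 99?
The chart is tilted about 16° counter-clockwise. At x=99 the ECDF step is at 46%.

46%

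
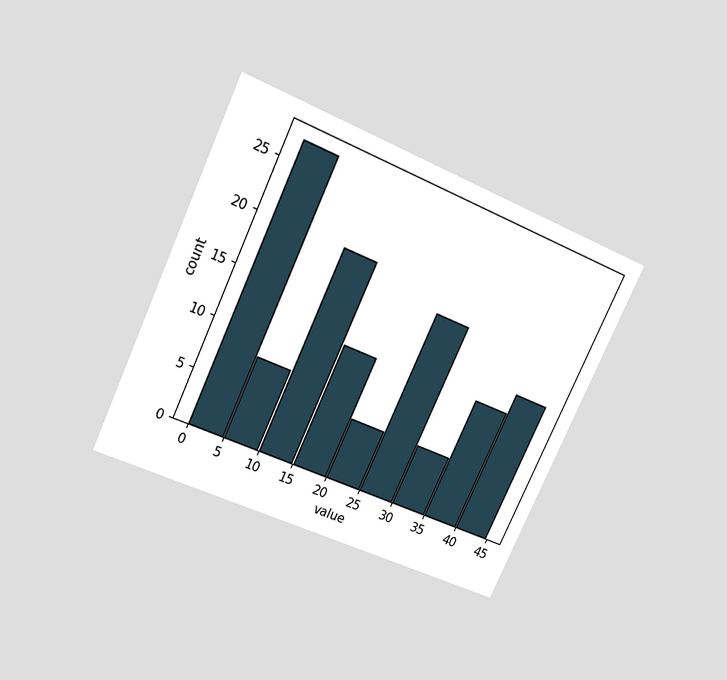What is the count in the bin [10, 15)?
The chart is tilted about 25° clockwise and viewed slightly from above. The [10, 15) bin has height 20.

20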